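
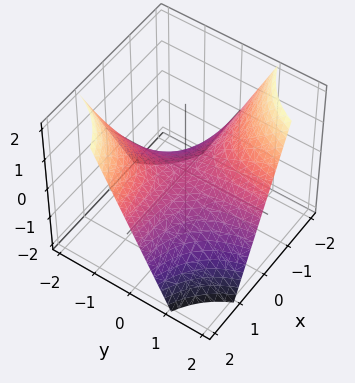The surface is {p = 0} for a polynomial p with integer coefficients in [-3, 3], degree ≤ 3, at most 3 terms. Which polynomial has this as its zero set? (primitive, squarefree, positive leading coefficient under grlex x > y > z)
deg p = 2. A hyperbolic paraboloid; a quadric.
Reading off the gridlines: it crosses the z-axis at the gridline z = 0; the visible x-axis segment lies entirely on the surface; the visible y-axis segment lies entirely on the surface.
The integer polynomial consistent with all of this is the stated p.

x*y + z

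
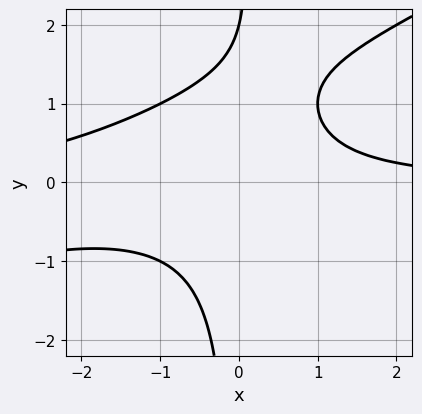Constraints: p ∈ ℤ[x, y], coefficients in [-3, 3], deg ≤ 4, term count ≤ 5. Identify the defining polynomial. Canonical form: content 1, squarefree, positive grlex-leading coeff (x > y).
x^2*y - 2*x*y^2 + 2*x*y + y - 2

First, degree: no degree-2 curve has this shape, so deg p = 3.
Then, against the integer gridlines: it crosses the y-axis at the gridline y = 2; no x-intercept at any integer in the box.
Finally, matching integer coefficients to the picture gives p.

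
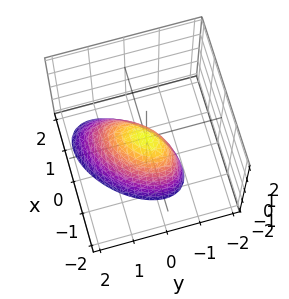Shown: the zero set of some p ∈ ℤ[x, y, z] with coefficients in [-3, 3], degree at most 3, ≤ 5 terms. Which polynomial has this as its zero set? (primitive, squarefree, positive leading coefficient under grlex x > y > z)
3*x^2 - 3*x*y + 3*y^2 + y*z + 2*z

(a) deg p = 2. A generic line meets the surface in up to 2 points.
(b) Checking where it meets the axes: it crosses the y-axis at the gridline y = 0; one z-axis crossing is at z = 0; one x-axis crossing is at x = 0.
(c) These observations pin down the coefficients.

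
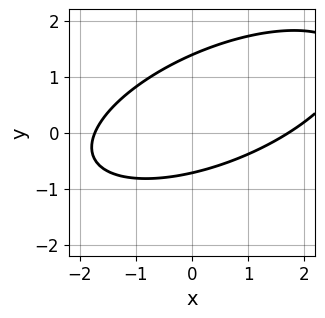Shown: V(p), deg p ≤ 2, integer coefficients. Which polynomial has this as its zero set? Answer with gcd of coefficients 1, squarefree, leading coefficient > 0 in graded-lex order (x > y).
x^2 - 2*x*y + 3*y^2 - 2*y - 3

The degree is 2 — a generic line meets the curve in up to 2 points.
The integer polynomial consistent with all of this is the stated p.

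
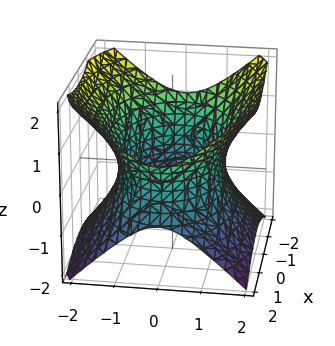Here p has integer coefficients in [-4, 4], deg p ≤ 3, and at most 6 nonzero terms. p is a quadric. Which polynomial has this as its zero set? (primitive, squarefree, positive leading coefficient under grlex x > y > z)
x^2 + 2*y^2 - 2*z^2 - 3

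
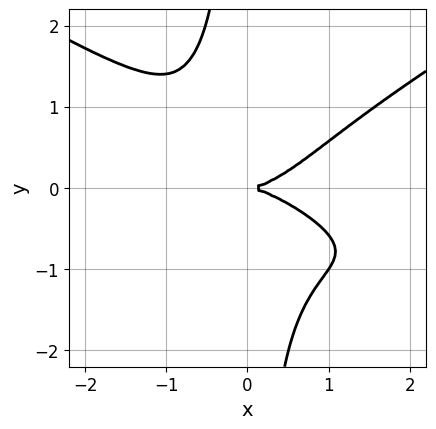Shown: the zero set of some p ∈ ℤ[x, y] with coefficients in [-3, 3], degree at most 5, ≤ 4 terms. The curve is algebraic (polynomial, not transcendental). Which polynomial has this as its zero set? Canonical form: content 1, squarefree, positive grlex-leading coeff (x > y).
(a) deg p = 4. The shape is more complex than any degree-3 curve.
(b) Checking where it meets the axes: one x-axis crossing is at x = 0; it meets the y-axis at y = 0 (among the integer gridlines).
(c) These observations pin down the coefficients.

x^3*y - 3*x*y^3 + x^3 - 3*y^2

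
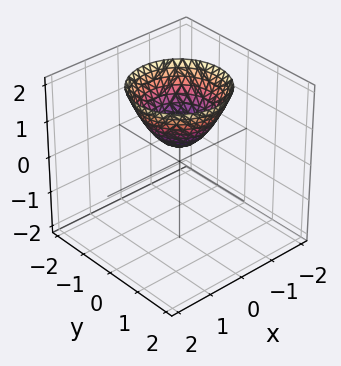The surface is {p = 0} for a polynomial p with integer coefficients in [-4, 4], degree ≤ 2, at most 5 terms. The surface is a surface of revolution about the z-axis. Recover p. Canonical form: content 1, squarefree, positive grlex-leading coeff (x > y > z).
First, degree: no degree-1 surface has this shape, so deg p = 2.
Then, by symmetry, the surface is invariant under rotation about z: p = q(x² + y², z).
Next, against the integer gridlines: a circular section at z = 1 has radius between 0 and 1; it misses every integer gridline on the x-axis.
Finally, solving for integer coefficients yields p as stated.

2*x^2 + 2*y^2 - 2*z + 1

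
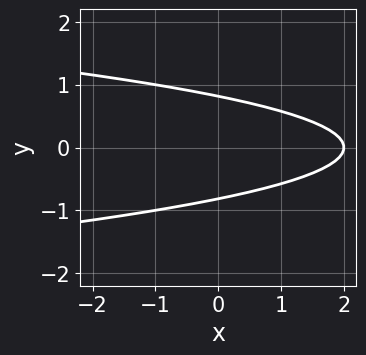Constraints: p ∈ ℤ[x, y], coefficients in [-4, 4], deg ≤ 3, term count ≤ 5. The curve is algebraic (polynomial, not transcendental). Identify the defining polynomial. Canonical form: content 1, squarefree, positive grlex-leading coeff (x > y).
3*y^2 + x - 2

First, deg p = 2. The shape is more complex than any degree-1 curve.
Next, symmetries: it's symmetric under y → −y, forcing even powers of y.
Then, against the integer gridlines: one x-axis crossing is at x = 2.
Finally, putting this together gives p.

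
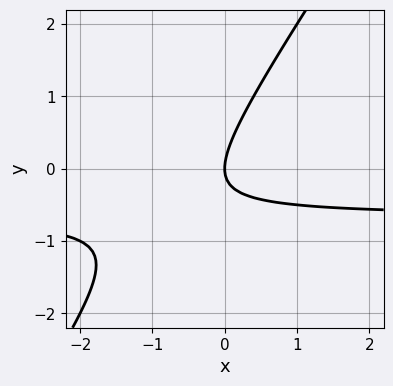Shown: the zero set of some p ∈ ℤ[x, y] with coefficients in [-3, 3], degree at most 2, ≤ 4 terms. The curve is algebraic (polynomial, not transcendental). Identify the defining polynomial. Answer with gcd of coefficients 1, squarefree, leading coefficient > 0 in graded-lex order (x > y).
3*x*y - 2*y^2 + 2*x

First, degree: the shape is more complex than any degree-1 curve, so deg p = 2.
Then, reading off the gridlines: it meets the y-axis at y = 0 (among the integer gridlines); one x-axis crossing is at x = 0.
Finally, together with the visible shape, these determine p as stated.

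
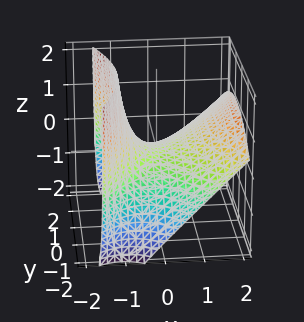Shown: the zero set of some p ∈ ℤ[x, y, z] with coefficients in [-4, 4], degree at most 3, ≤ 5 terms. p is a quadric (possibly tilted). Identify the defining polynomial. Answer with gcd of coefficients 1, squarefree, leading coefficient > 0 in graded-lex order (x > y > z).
2*x^2 - 2*x*z - y^2 - 3*z

Degree: a generic line meets the surface in up to 2 points, so deg p = 2.
Against the integer gridlines: it crosses the z-axis at the gridline z = 0; one x-axis crossing is at x = 0.
Solving for integer coefficients yields p as stated.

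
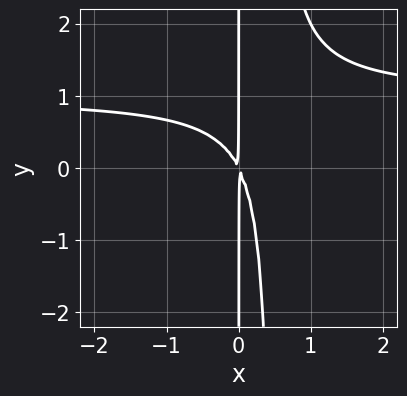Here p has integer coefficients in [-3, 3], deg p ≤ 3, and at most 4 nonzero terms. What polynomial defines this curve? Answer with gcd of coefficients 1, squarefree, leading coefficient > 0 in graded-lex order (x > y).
1. Degree: no degree-2 curve has this shape, so deg p = 3.
2. Checking where it meets the axes: every point of the y-axis in the box is on the curve.
3. Together with the visible shape, these determine p as stated.

2*x^2*y - 2*x^2 - x*y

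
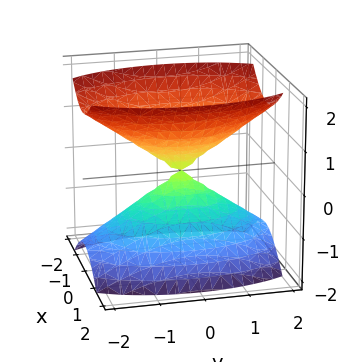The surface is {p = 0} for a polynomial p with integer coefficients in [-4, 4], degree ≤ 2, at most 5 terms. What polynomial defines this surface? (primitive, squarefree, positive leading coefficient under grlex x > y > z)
3*x^2 + y^2 - 2*z^2

(a) The picture has 2 separate pieces. Treating them together as one polynomial.
(b) deg p = 2. Two nappes meeting at a single point; a quadric.
(c) Symmetries: it's symmetric under x → −x, forcing even powers of x; it's symmetric under y → −y, forcing even powers of y; mirror symmetry z ↦ −z ⇒ only even powers of z.
(d) From the visible intercepts: it crosses the x-axis at the gridline x = 0; it crosses the y-axis at the gridline y = 0; it crosses the z-axis at the gridline z = 0.
(e) Solving for integer coefficients yields p as stated.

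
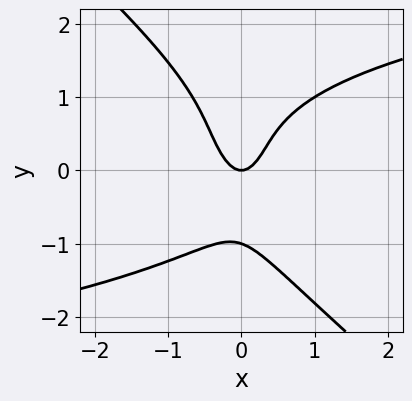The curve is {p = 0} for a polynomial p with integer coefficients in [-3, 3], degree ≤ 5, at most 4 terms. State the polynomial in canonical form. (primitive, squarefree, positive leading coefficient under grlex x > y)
First, deg p = 4.
Next, reading off the gridlines: among the integer gridlines, it crosses the y-axis at y ∈ {-1, 0}; it meets the x-axis at x = 0 (among the integer gridlines).
Finally, fitting integer coefficients to these (and the overall shape) gives p.

x*y^3 + y^4 - 3*x^2 + y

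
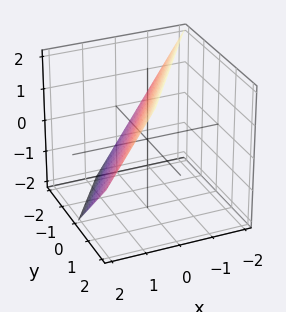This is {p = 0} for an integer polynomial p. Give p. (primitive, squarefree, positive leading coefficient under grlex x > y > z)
3*x - 2*y + 2*z - 2

(a) The degree is 1 — every cross-section is a straight line — this is a plane.
(b) Checking where it meets the axes: one y-axis crossing is at y = -1; one z-axis crossing is at z = 1.
(c) Putting this together gives p.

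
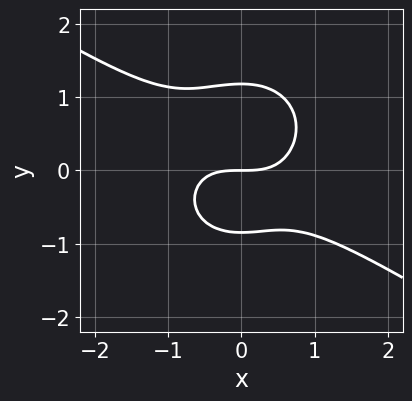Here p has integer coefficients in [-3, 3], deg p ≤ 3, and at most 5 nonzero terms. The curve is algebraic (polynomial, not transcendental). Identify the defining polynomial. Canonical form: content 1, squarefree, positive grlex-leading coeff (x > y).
2*x^3 + 2*x^2*y + 3*y^3 - y^2 - 3*y

Degree: a generic line meets the curve in up to 3 points, so deg p = 3.
Checking where it meets the axes: one y-axis crossing is at y = 0; one x-axis crossing is at x = 0.
These observations pin down the coefficients.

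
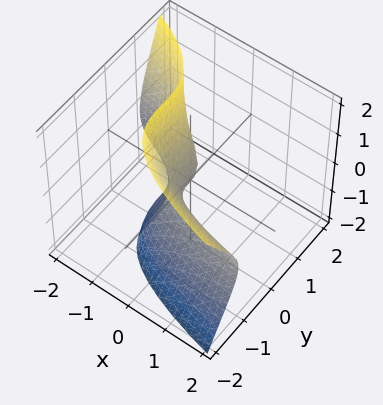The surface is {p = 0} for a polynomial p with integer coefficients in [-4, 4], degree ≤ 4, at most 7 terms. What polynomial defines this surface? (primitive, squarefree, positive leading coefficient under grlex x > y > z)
2*x*z^2 + 3*y^3 + x*z + 2*z^2 + 2*x

1. Degree: no degree-2 surface has this shape, so deg p = 3.
2. Against the integer gridlines: one z-axis crossing is at z = 0; it crosses the y-axis at the gridline y = 0; one x-axis crossing is at x = 0.
3. The integer polynomial consistent with all of this is the stated p.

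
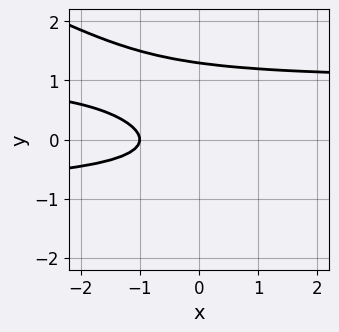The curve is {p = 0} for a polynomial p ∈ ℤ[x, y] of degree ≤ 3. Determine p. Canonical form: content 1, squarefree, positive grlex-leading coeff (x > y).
x*y^2 + 2*y^3 - 2*y^2 - x - 1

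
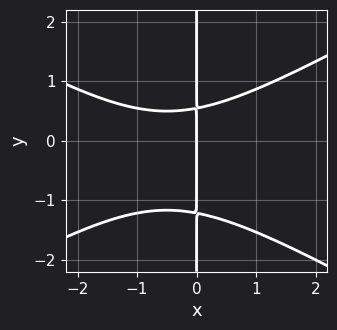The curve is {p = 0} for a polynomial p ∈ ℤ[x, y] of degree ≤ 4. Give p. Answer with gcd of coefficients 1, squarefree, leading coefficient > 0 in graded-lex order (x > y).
x^3 - 3*x*y^2 + x^2 - 2*x*y + 2*x

Degree: a generic line meets the curve in up to 3 points, so deg p = 3.
From the axis intercepts and sections: it meets the x-axis at x = 0 (among the integer gridlines); every point of the y-axis in the box is on the curve.
The integer polynomial consistent with all of this is the stated p.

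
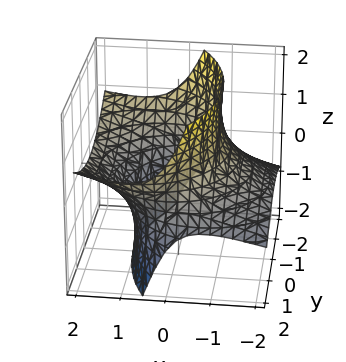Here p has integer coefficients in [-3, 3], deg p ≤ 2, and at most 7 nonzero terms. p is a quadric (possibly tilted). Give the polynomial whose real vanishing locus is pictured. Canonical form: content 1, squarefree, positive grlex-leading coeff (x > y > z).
Degree: no degree-1 surface has this shape, so deg p = 2.
Against the integer gridlines: the surface avoids every integer z-axis point in the box.
These observations pin down the coefficients.

x^2 - 3*x*z + y^2 - z^2 - 3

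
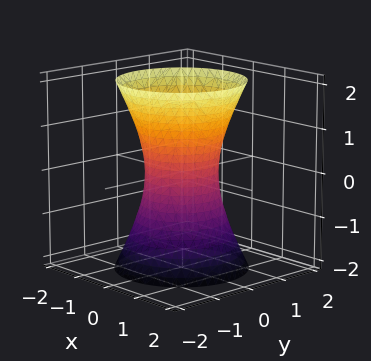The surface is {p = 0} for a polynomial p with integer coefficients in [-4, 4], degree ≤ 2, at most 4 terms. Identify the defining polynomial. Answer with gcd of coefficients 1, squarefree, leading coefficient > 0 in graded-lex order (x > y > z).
3*x^2 + 3*y^2 - z^2 - 2

1. The degree is 2 — one connected sheet with a waist; a quadric.
2. Symmetries: mirror symmetry z ↦ −z ⇒ only even powers of z; every cross-section ⟂ z is a circle, so x, y appear only via x² + y².
3. Against the integer gridlines: a circular section at z = 0 has radius between 0 and 1; the surface avoids every integer z-axis point in the box.
4. Fitting integer coefficients to these (and the overall shape) gives p.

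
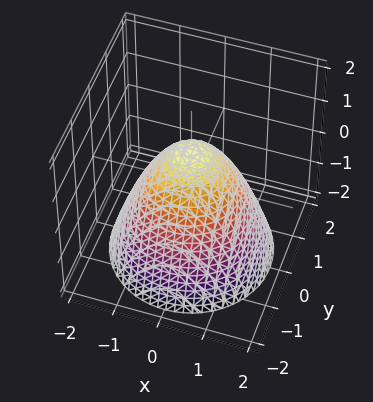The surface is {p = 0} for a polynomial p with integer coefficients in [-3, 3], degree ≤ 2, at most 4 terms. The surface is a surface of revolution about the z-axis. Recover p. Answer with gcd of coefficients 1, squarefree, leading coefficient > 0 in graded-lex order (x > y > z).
x^2 + y^2 + z - 1

(a) deg p = 2. A generic line meets the surface in up to 2 points.
(b) Symmetry: the surface is invariant under rotation about z: p = q(x² + y², z).
(c) Checking where it meets the axes: a circular section at z = -2 has radius between 1 and 2; among the integer gridlines, it crosses the y-axis at y ∈ {-1, 1}; it meets the z-axis at z = 1 (among the integer gridlines).
(d) Matching integer coefficients to the picture gives p. Check: (1, 0, 0) on the x-axis lies on the surface, and p(1, 0, 0) = 0. ✓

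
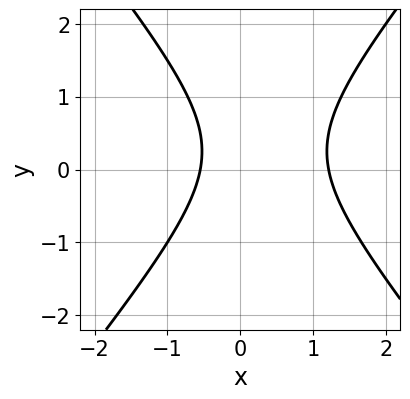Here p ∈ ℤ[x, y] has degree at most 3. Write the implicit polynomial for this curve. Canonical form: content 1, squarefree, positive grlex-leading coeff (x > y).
(a) Degree: no degree-1 curve has this shape, so deg p = 2.
(b) From the axis intercepts and sections: it misses every integer gridline on the y-axis.
(c) Matching integer coefficients to the picture gives p.

3*x^2 - 2*y^2 - 2*x + y - 2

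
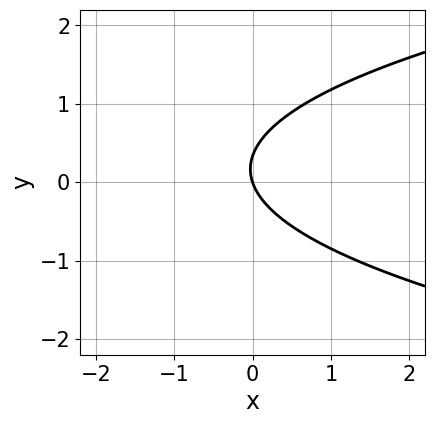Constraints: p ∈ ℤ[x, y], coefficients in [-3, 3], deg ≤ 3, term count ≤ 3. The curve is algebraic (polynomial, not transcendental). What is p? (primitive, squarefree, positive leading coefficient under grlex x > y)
(a) The degree is 2 — no degree-1 curve has this shape.
(b) From the visible intercepts: one x-axis crossing is at x = 0; it meets the y-axis at y = 0 (among the integer gridlines).
(c) Assembling these constraints gives the stated polynomial.

3*y^2 - 3*x - y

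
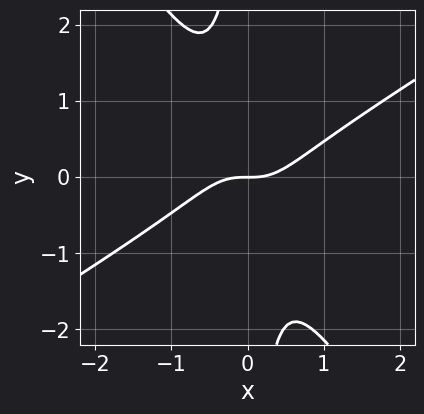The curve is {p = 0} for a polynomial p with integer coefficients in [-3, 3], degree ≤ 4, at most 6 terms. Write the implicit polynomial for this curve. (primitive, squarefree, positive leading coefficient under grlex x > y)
3*x^3 - 3*x^2*y - 3*x*y^2 - 2*y

(a) deg p = 3.
(b) From the axis intercepts and sections: one y-axis crossing is at y = 0; it crosses the x-axis at the gridline x = 0.
(c) Together with the visible shape, these determine p as stated.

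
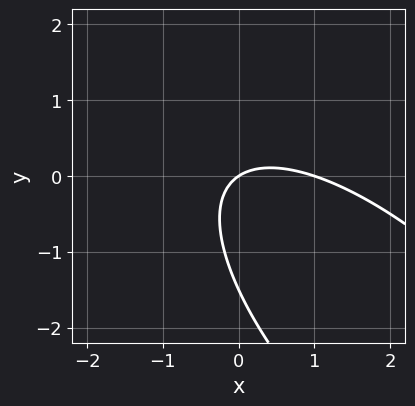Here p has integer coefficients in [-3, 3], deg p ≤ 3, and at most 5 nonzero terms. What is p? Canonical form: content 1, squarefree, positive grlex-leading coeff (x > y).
deg p = 2.
Checking where it meets the axes: among the integer gridlines, it crosses the x-axis at x ∈ {0, 1}; it meets the y-axis at y = 0 (among the integer gridlines).
Assembling these constraints gives the stated polynomial.

2*x^2 + 3*x*y + 2*y^2 - 2*x + 3*y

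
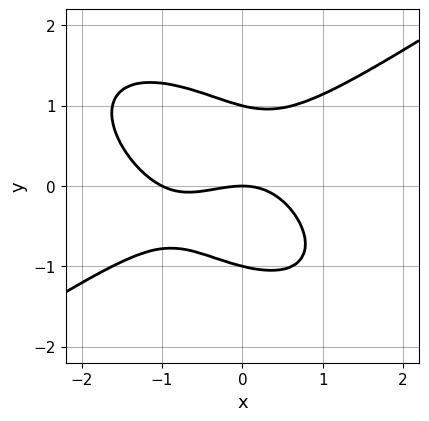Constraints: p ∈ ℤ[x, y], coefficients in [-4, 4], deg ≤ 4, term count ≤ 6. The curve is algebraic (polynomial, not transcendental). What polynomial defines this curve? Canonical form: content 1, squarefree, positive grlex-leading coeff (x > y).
(a) deg p = 3. No degree-2 curve has this shape.
(b) Against the integer gridlines: the x-axis gridline crossings are at x ∈ {-1, 0}; the y-axis gridline crossings are at y ∈ {-1, 0, 1}.
(c) Assembling these constraints gives the stated polynomial.

x^3 - x*y^2 - 2*y^3 + x^2 + 2*y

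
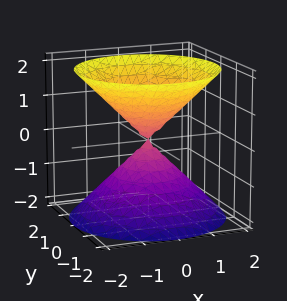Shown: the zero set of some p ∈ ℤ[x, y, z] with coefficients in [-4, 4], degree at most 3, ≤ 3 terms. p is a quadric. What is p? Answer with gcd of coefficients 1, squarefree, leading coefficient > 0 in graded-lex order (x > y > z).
(a) I count 2 distinct pieces. Treating them together as one polynomial.
(b) Degree: two nappes meeting at a single point; a quadric, so deg p = 2.
(c) Symmetries: the surface is invariant under rotation about z: p = q(x² + y², z); the z ↦ −z reflection is a symmetry, so z appears only in even powers.
(d) From the visible intercepts: it crosses the y-axis at the gridline y = 0; it meets the z-axis at z = 0 (among the integer gridlines); a circular section at z = -1 has radius exactly 1; it meets the x-axis at x = 0 (among the integer gridlines).
(e) Fitting integer coefficients to these (and the overall shape) gives p.

x^2 + y^2 - z^2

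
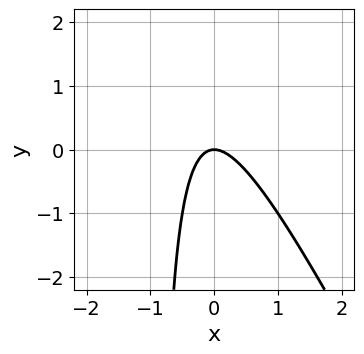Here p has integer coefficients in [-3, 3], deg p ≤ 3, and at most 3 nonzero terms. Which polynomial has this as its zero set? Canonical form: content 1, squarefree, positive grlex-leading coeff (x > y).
2*x^2 + x*y + y

First, the degree is 2 — the shape is more complex than any degree-1 curve.
Next, reading off the gridlines: one x-axis crossing is at x = 0; one y-axis crossing is at y = 0.
Finally, the integer polynomial consistent with all of this is the stated p.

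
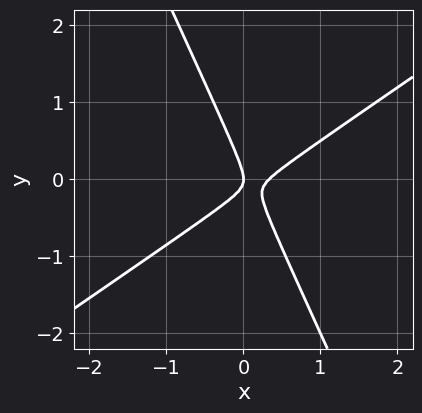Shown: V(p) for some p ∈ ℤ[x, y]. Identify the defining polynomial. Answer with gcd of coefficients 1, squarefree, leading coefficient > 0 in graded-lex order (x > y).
3*x^2 - 3*x*y - 2*y^2 - x

deg p = 2. The shape is more complex than any degree-1 curve.
Reading off the gridlines: one y-axis crossing is at y = 0; it crosses the x-axis at the gridline x = 0.
The integer polynomial consistent with all of this is the stated p.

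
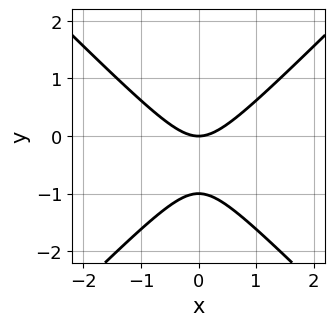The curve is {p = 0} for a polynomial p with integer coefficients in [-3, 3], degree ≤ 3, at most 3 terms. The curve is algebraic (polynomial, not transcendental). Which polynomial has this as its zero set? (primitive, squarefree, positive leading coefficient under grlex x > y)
x^2 - y^2 - y

1. The degree is 2 — no degree-1 curve has this shape.
2. Symmetries: it's symmetric under x → −x, forcing even powers of x.
3. From the visible intercepts: the y-axis gridline crossings are at y ∈ {-1, 0}; it meets the x-axis at x = 0 (among the integer gridlines).
4. Putting this together gives p.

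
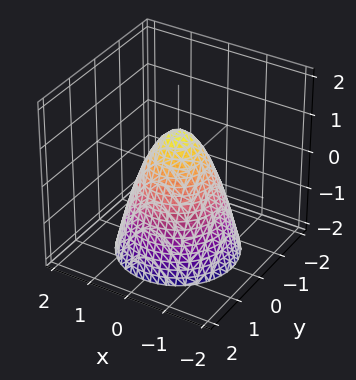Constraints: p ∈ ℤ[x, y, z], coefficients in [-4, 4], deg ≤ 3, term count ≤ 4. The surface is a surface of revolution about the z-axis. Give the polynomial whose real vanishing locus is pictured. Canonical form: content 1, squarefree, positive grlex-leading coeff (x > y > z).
(a) deg p = 2. The shape is more complex than any degree-1 surface.
(b) Symmetries: every cross-section ⟂ z is a circle, so x, y appear only via x² + y².
(c) Checking where it meets the axes: a circular section at z = 0 has radius between 0 and 1; it meets the z-axis at z = 1 (among the integer gridlines).
(d) Matching integer coefficients to the picture gives p.

3*x^2 + 3*y^2 + 2*z - 2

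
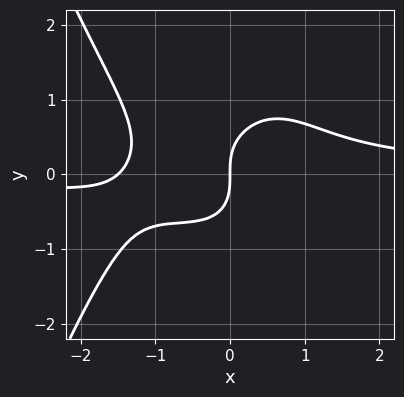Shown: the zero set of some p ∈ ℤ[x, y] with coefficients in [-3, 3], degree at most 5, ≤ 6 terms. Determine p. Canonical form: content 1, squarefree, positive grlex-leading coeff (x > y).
3*x^3*y + 3*x^2*y + 3*y^3 - 2*x^2 - 3*x

First, degree: a generic line meets the curve in up to 4 points, so deg p = 4.
Next, from the visible intercepts: one y-axis crossing is at y = 0; it crosses the x-axis at the gridline x = 0.
Finally, the integer polynomial consistent with all of this is the stated p.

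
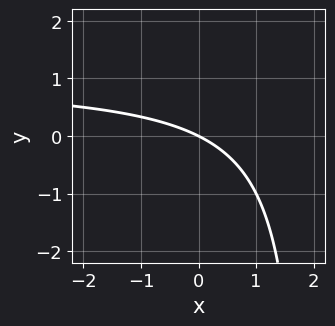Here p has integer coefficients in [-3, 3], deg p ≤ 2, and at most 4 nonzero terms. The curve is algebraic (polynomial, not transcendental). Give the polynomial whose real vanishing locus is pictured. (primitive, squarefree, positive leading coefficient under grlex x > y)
First, degree: the shape is more complex than any degree-1 curve, so deg p = 2.
Next, from the axis intercepts and sections: it crosses the y-axis at the gridline y = 0; it meets the x-axis at x = 0 (among the integer gridlines).
Finally, these observations pin down the coefficients.

x*y - x - 2*y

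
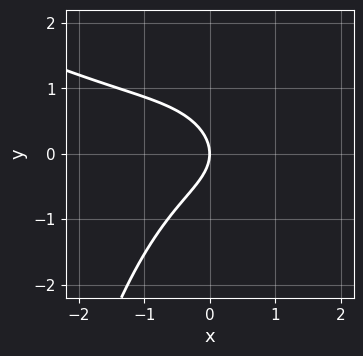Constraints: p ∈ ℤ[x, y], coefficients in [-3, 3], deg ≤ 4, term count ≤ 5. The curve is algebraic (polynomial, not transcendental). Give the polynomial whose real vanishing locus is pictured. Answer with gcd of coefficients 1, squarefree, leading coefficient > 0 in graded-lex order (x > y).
(a) deg p = 3. The shape is more complex than any degree-2 curve.
(b) Checking where it meets the axes: one y-axis crossing is at y = 0; it meets the x-axis at x = 0 (among the integer gridlines).
(c) Assembling these constraints gives the stated polynomial.

x^3 + 2*x^2*y + 3*y^2 + 3*x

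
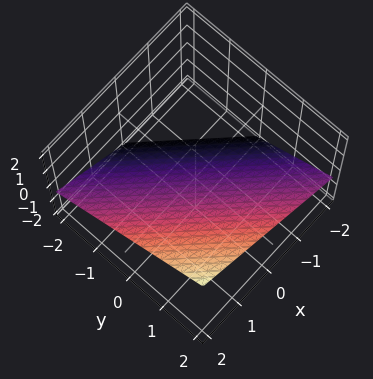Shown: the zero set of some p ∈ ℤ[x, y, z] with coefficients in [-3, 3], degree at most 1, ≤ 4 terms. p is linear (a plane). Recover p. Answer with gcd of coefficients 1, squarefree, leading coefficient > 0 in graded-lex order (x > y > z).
The degree is 1 — the surface is flat (a plane).
From the axis intercepts and sections: it crosses the y-axis at the gridline y = 1; it meets the x-axis at x = 1 (among the integer gridlines).
These observations pin down the coefficients.

2*x + 2*y - 3*z - 2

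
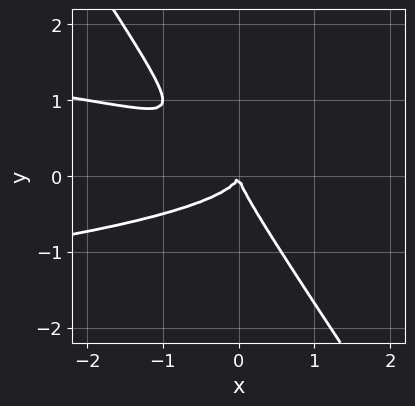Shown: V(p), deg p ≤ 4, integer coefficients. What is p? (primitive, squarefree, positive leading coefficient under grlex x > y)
1. deg p = 3. A generic line meets the curve in up to 3 points.
2. From the axis intercepts and sections: it crosses the x-axis at the gridline x = 0; it meets the y-axis at y = 0 (among the integer gridlines).
3. The integer polynomial consistent with all of this is the stated p.

3*x*y^2 + 2*y^3 + x^2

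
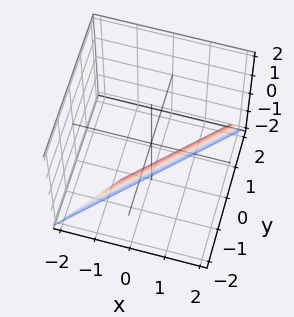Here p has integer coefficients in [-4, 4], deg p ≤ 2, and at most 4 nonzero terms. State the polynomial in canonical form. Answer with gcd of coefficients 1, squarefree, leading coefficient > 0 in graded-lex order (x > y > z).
2*x - 2*y - z - 2

deg p = 1.
Reading off the gridlines: it crosses the z-axis at the gridline z = -2; it meets the x-axis at x = 1 (among the integer gridlines); it meets the y-axis at y = -1 (among the integer gridlines).
Matching integer coefficients to the picture gives p.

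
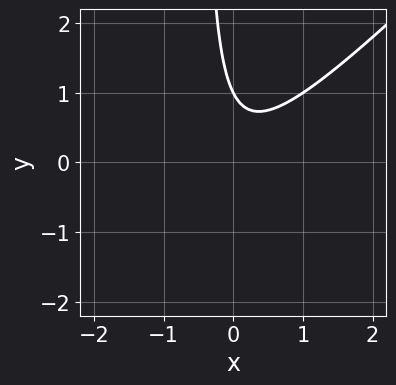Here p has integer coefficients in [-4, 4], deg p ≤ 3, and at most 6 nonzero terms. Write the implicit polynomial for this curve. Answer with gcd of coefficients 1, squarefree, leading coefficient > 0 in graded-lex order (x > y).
2*x^2 - 2*x*y - y + 1

First, degree: the shape is more complex than any degree-1 curve, so deg p = 2.
Next, checking where it meets the axes: it crosses the y-axis at the gridline y = 1; it misses every integer gridline on the x-axis.
Finally, solving for integer coefficients yields p as stated.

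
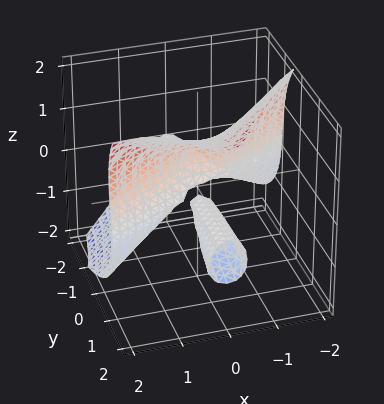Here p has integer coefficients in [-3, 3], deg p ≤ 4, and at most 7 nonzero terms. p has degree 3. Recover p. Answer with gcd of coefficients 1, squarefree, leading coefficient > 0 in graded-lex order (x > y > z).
(a) The picture has 2 separate pieces.
(b) deg p = 3.
(c) Checking where it meets the axes: one x-axis crossing is at x = 0; the z-axis gridline crossings are at z ∈ {0, 1}.
(d) Solving for integer coefficients yields p as stated.

x^3 - 2*x^2*y + z^3 - y*z - z^2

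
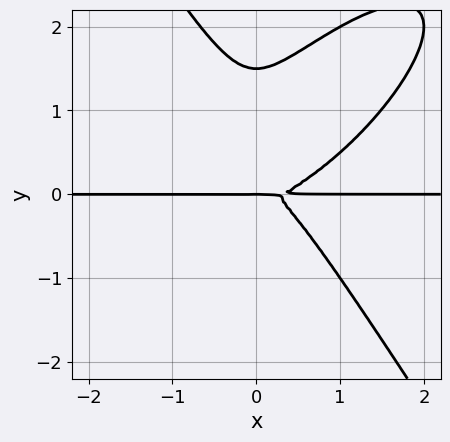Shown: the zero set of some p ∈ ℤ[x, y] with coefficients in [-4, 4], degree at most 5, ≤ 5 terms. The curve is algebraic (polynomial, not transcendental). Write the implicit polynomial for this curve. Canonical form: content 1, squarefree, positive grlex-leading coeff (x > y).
3*x^3*y - 3*x^2*y^2 + 2*y^4 - x^2*y - 3*y^3

The degree is 4 — no degree-3 curve has this shape.
Checking where it meets the axes: one y-axis crossing is at y = 0; the visible x-axis segment lies entirely on the curve.
Matching integer coefficients to the picture gives p.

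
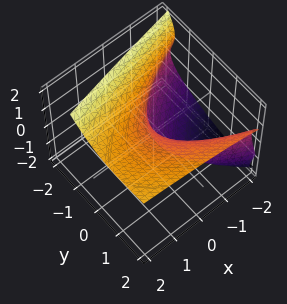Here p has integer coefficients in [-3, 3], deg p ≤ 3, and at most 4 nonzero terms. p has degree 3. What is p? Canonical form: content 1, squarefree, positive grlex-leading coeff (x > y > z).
2*y*z^2 + 2*z^3 - 2*y^2 - 3*x

(a) Degree: the shape is more complex than any degree-2 surface, so deg p = 3.
(b) Against the integer gridlines: it crosses the z-axis at the gridline z = 0; it meets the y-axis at y = 0 (among the integer gridlines).
(c) Assembling these constraints gives the stated polynomial.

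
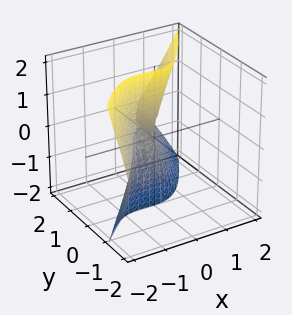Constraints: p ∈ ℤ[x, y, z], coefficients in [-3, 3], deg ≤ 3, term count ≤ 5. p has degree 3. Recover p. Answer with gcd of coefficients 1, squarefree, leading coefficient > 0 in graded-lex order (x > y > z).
3*x^3 - 2*x^2*y - 2*y*z^2 + 2*x^2

deg p = 3.
From the visible intercepts: every point of the y-axis in the box is on the surface; every point of the z-axis in the box is on the surface.
Assembling these constraints gives the stated polynomial.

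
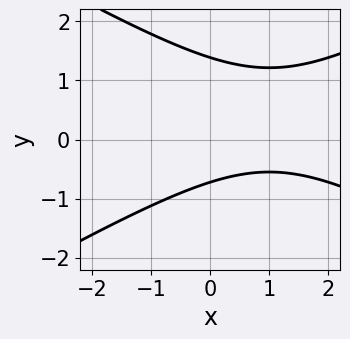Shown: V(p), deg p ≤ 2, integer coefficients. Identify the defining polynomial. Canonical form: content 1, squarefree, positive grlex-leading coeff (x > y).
x^2 - 3*y^2 - 2*x + 2*y + 3

(a) The degree is 2 — the shape is more complex than any degree-1 curve.
(b) Against the integer gridlines: the curve avoids every integer x-axis point in the box.
(c) The integer polynomial consistent with all of this is the stated p.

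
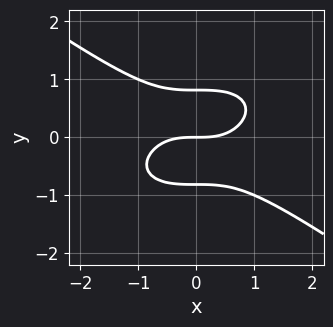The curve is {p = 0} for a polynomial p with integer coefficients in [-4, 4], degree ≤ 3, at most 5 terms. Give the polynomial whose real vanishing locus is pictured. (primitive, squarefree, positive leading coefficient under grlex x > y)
x^3 + 3*y^3 - 2*y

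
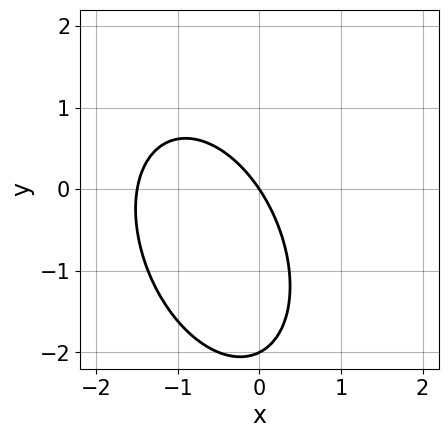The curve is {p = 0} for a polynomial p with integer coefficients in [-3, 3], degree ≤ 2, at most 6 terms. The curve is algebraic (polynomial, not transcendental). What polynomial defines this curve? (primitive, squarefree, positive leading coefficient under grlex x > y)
(a) Degree: a generic line meets the curve in up to 2 points, so deg p = 2.
(b) From the visible intercepts: among the integer gridlines, it crosses the y-axis at y ∈ {-2, 0}; one x-axis crossing is at x = 0.
(c) Together with the visible shape, these determine p as stated.

2*x^2 + x*y + y^2 + 3*x + 2*y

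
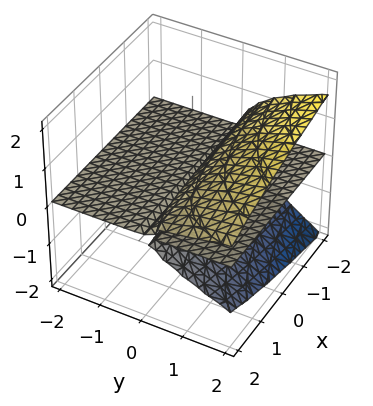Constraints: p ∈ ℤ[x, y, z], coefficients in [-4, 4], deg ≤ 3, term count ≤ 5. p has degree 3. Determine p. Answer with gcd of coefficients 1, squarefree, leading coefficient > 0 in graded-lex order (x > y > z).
x*y*z + y*z^2 + 3*z^3 - 3*y*z

First, there are 2 components. Treating them together as one polynomial.
Then, degree: the shape is more complex than any degree-2 surface, so deg p = 3.
Then, reading off the gridlines: the visible x-axis segment lies entirely on the surface; the visible y-axis segment lies entirely on the surface; it crosses the z-axis at the gridline z = 0.
Finally, the integer polynomial consistent with all of this is the stated p.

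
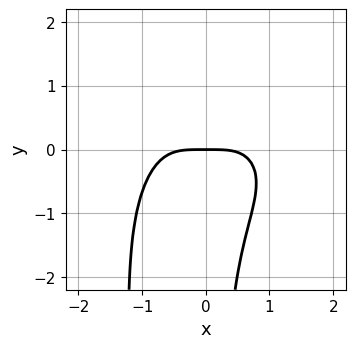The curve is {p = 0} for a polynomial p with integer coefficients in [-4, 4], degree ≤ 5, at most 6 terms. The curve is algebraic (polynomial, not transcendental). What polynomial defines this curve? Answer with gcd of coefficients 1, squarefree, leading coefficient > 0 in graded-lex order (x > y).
(a) The degree is 4 — a generic line meets the curve in up to 4 points.
(b) From the visible intercepts: one y-axis crossing is at y = 0; one x-axis crossing is at x = 0.
(c) Fitting integer coefficients to these (and the overall shape) gives p.

2*x^4 + 2*x^2*y^2 + 2*x*y^2 + 3*y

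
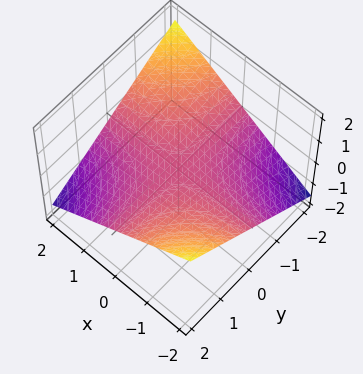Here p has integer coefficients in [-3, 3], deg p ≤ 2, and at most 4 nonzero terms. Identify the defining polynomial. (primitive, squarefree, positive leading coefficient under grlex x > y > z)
(a) The degree is 2 — a hyperbolic paraboloid; a quadric.
(b) From the visible intercepts: it meets the z-axis at z = 0 (among the integer gridlines); every point of the x-axis in the box is on the surface; every point of the y-axis in the box is on the surface.
(c) Assembling these constraints gives the stated polynomial.

x*y + 3*z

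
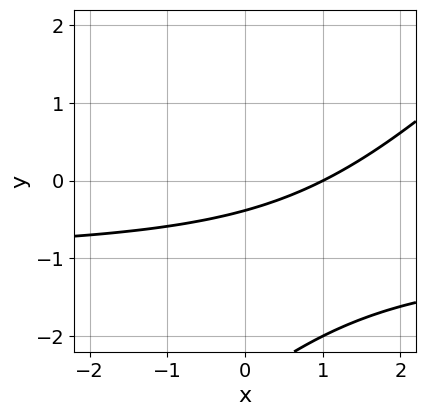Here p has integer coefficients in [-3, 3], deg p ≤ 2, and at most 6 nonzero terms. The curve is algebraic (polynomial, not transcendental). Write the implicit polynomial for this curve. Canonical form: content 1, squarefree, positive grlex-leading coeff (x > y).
x*y - y^2 + x - 3*y - 1

1. Degree: the shape is more complex than any degree-1 curve, so deg p = 2.
2. From the axis intercepts and sections: it meets the x-axis at x = 1 (among the integer gridlines).
3. Together with the visible shape, these determine p as stated.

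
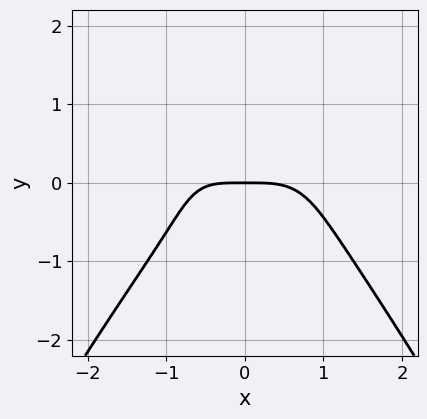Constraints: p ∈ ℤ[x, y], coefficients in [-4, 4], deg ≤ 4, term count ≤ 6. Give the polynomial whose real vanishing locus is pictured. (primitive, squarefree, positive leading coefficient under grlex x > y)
2*x^4 + 3*y^3 + x*y + 3*y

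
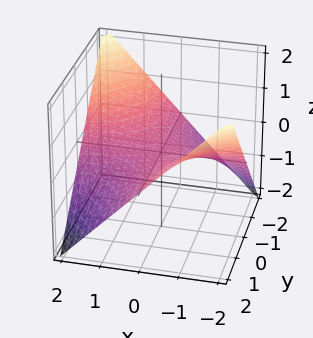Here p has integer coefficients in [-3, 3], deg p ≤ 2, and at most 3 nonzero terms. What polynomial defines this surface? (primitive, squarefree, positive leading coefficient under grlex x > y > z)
(a) deg p = 2. A hyperbolic paraboloid; a quadric.
(b) Observable constraints: every point of the y-axis in the box is on the surface; every point of the x-axis in the box is on the surface; it meets the z-axis at z = 0 (among the integer gridlines).
(c) Together with the visible shape, these determine p as stated.

x*y + 2*z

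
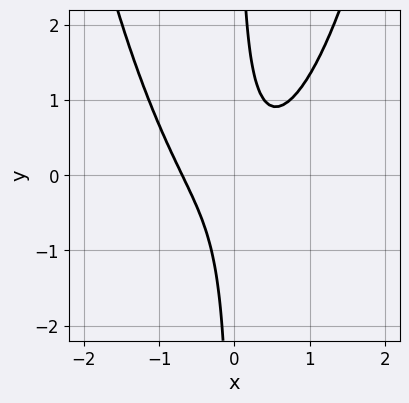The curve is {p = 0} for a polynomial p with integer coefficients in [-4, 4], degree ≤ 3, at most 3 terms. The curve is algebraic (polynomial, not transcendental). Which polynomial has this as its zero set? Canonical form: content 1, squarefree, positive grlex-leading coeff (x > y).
1. deg p = 3. A generic line meets the curve in up to 3 points.
2. Observable constraints: the curve avoids every integer y-axis point in the box.
3. Solving for integer coefficients yields p as stated.

3*x^3 - 3*x*y + 1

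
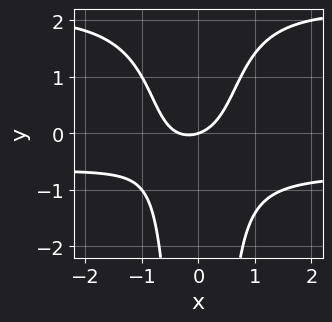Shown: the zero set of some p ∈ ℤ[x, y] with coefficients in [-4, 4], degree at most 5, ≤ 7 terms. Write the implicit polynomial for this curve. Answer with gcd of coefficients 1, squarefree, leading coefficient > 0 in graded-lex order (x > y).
(a) Degree: a generic line meets the curve in up to 4 points, so deg p = 4.
(b) Observable constraints: one y-axis crossing is at y = 0; it meets the x-axis at x = 0 (among the integer gridlines).
(c) The integer polynomial consistent with all of this is the stated p.

2*x^2*y^2 - 3*x^2*y - 3*x^2 - x + 3*y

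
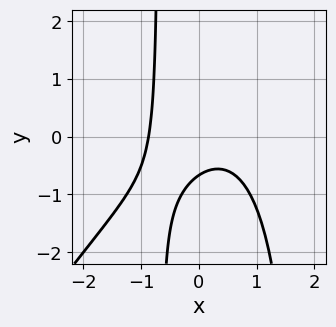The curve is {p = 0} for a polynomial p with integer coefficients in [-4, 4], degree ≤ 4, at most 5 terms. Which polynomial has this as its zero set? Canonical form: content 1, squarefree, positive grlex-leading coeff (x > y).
3*x^3 - 2*x^2*y + 3*x*y + 3*y + 2

First, the degree is 3 — no degree-2 curve has this shape.
Finally, solving for integer coefficients yields p as stated.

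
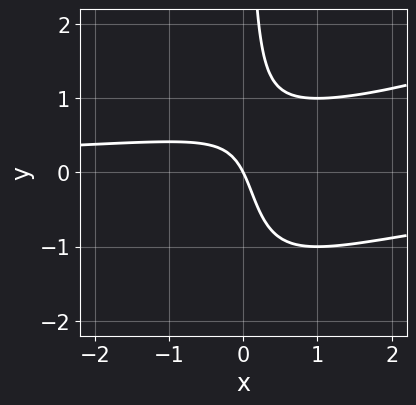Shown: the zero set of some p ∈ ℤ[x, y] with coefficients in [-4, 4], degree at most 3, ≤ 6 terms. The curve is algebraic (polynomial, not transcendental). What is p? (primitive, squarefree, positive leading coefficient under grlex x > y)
x^2*y - 2*x*y^2 - 2*x*y + 2*x + y

(a) The degree is 3 — a generic line meets the curve in up to 3 points.
(b) Observable constraints: it meets the y-axis at y = 0 (among the integer gridlines); one x-axis crossing is at x = 0.
(c) Assembling these constraints gives the stated polynomial.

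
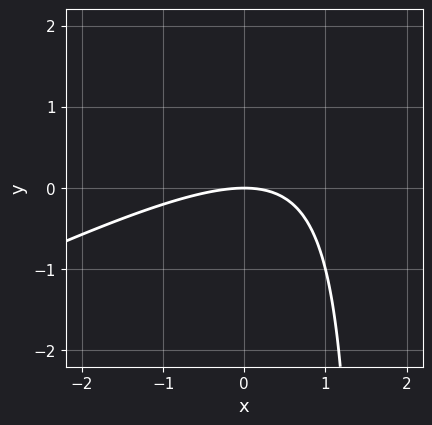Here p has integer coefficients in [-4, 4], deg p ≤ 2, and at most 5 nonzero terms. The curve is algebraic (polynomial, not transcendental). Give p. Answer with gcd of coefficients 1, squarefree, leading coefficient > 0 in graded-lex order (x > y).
x^2 - 2*x*y + 3*y

Degree: no degree-1 curve has this shape, so deg p = 2.
Observable constraints: it meets the x-axis at x = 0 (among the integer gridlines); it meets the y-axis at y = 0 (among the integer gridlines).
Assembling these constraints gives the stated polynomial.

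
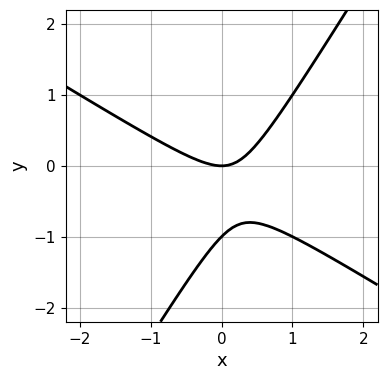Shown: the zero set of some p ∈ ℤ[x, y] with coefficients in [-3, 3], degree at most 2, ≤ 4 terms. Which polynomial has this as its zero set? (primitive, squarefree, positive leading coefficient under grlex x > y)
x^2 + x*y - y^2 - y

First, degree: a generic line meets the curve in up to 2 points, so deg p = 2.
Then, checking where it meets the axes: among the integer gridlines, it crosses the y-axis at y ∈ {-1, 0}; one x-axis crossing is at x = 0.
Finally, assembling these constraints gives the stated polynomial.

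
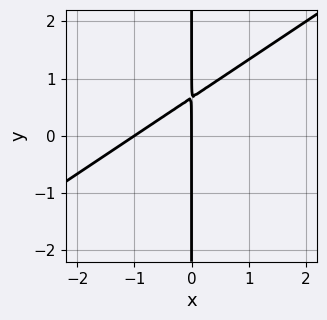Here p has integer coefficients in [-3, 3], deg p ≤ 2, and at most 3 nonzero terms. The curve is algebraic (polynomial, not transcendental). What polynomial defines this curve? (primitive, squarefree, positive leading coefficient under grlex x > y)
First, the degree is 2 — a generic line meets the curve in up to 2 points.
Next, reading off the gridlines: every point of the y-axis in the box is on the curve; the x-axis gridline crossings are at x ∈ {-1, 0}.
Finally, fitting integer coefficients to these (and the overall shape) gives p.

2*x^2 - 3*x*y + 2*x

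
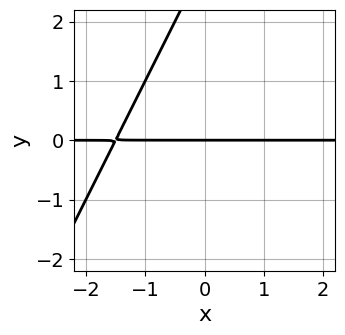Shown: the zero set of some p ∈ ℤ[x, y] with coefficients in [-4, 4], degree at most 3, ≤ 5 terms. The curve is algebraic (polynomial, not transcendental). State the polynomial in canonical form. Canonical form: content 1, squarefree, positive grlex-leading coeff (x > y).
deg p = 2. A generic line meets the curve in up to 2 points.
Reading off the gridlines: the visible x-axis segment lies entirely on the curve; it crosses the y-axis at the gridline y = 0.
Fitting integer coefficients to these (and the overall shape) gives p.

2*x*y - y^2 + 3*y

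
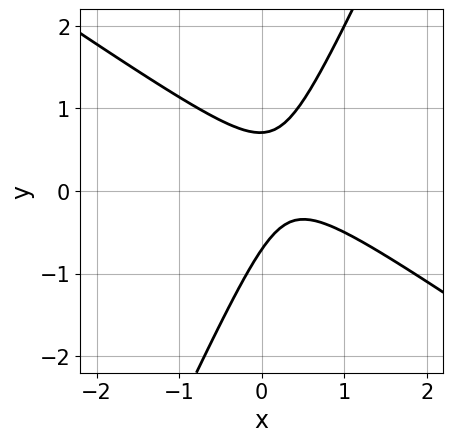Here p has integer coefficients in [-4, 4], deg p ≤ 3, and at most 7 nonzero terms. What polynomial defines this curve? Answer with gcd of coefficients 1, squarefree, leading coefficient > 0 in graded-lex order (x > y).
3*x^2 + 3*x*y - 2*y^2 - 2*x + 1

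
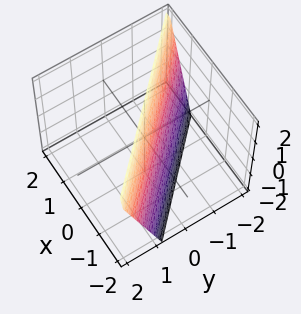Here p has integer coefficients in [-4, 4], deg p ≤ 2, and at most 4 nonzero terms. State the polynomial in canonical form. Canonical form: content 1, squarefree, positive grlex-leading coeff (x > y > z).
Degree: every cross-section is a straight line — this is a plane, so deg p = 1.
From the visible intercepts: it meets the z-axis at z = 2 (among the integer gridlines).
These observations pin down the coefficients.

3*x + 3*y - z + 2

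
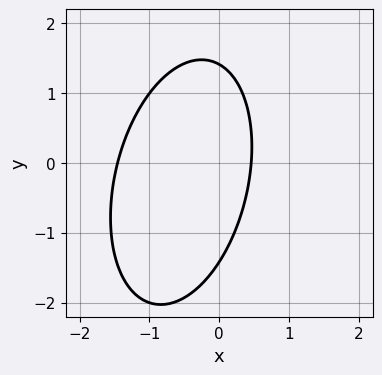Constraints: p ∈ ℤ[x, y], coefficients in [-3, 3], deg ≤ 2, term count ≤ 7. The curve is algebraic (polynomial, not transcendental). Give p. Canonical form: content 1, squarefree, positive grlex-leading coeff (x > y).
3*x^2 - x*y + y^2 + 3*x - 2

1. The degree is 2 — a generic line meets the curve in up to 2 points.
2. Matching integer coefficients to the picture gives p.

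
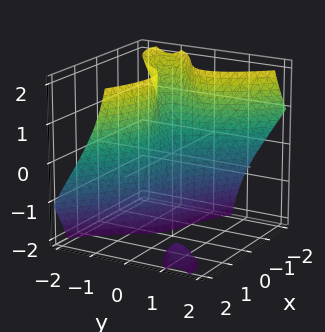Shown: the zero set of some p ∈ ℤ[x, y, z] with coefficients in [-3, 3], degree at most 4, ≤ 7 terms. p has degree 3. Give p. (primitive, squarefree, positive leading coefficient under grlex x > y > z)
1. I count 2 distinct pieces. They look like related sheets of one shape, so recover p as a whole.
2. The degree is 3 — a generic line meets the surface in up to 3 points.
3. From the visible intercepts: it misses every integer gridline on the z-axis; it meets the x-axis at x = -1 (among the integer gridlines).
4. Solving for integer coefficients yields p as stated.

x^3 + 3*x*y*z + 2*y^3 + 2*y + 1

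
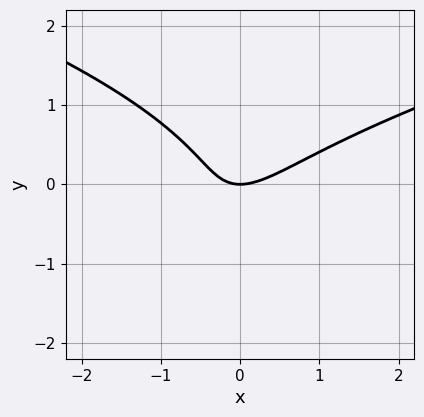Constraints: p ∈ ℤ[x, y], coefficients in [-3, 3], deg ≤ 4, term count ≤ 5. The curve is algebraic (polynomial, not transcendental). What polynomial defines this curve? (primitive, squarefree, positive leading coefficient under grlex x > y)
1. The degree is 3 — no degree-2 curve has this shape.
2. Against the integer gridlines: it crosses the x-axis at the gridline x = 0; it meets the y-axis at y = 0 (among the integer gridlines).
3. Together with the visible shape, these determine p as stated.

3*y^3 - 2*x^2 + 2*x*y + y^2 + 2*y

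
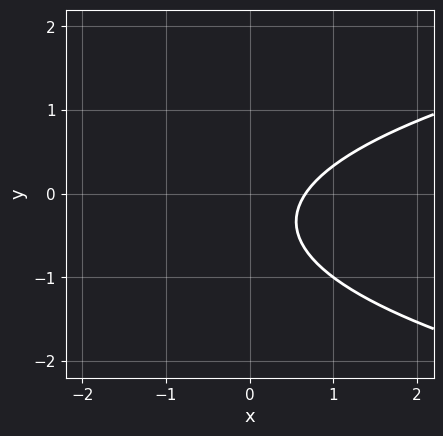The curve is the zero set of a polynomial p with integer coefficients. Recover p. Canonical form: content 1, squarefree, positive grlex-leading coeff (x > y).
3*y^2 - 3*x + 2*y + 2

Degree: the shape is more complex than any degree-1 curve, so deg p = 2.
Checking where it meets the axes: the curve avoids every integer y-axis point in the box.
Matching integer coefficients to the picture gives p.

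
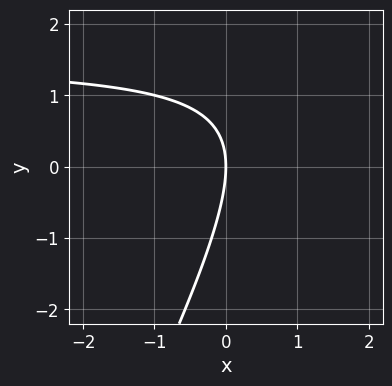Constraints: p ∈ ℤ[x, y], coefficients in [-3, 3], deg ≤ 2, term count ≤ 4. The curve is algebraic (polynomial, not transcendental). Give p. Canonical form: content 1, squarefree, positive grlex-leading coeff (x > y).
2*x*y - y^2 - 3*x

First, deg p = 2. The shape is more complex than any degree-1 curve.
Then, reading off the gridlines: it crosses the y-axis at the gridline y = 0; one x-axis crossing is at x = 0.
Finally, together with the visible shape, these determine p as stated.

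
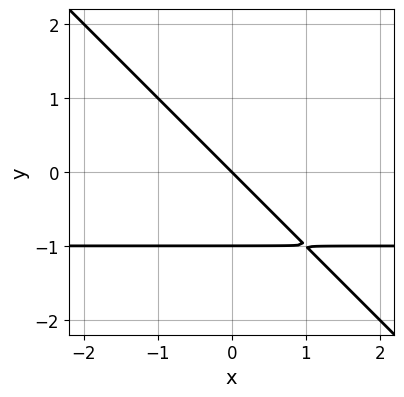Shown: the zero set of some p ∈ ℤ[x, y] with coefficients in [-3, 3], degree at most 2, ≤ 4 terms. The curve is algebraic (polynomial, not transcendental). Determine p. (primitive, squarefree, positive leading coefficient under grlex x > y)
x*y + y^2 + x + y

First, deg p = 2. A generic line meets the curve in up to 2 points.
Next, from the visible intercepts: it crosses the x-axis at the gridline x = 0; among the integer gridlines, it crosses the y-axis at y ∈ {-1, 0}.
Finally, together with the visible shape, these determine p as stated.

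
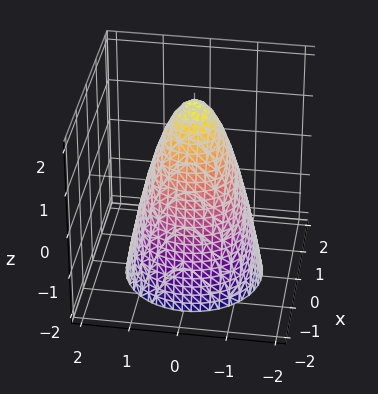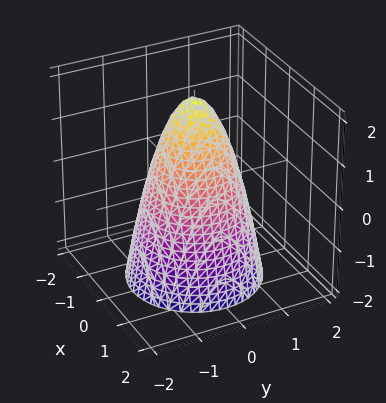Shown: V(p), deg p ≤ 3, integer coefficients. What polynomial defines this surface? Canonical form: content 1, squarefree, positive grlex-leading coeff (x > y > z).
2*x^2 + 2*y^2 + z - 2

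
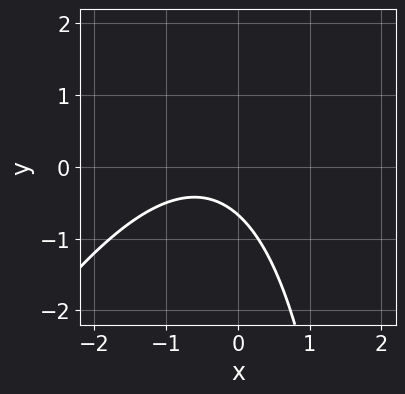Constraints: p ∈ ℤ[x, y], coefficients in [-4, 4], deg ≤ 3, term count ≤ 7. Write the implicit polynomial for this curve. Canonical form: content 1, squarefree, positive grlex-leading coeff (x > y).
deg p = 2. No degree-1 curve has this shape.
Reading off the gridlines: no x-intercept at any integer in the box.
Putting this together gives p.

2*x^2 - x*y + 2*x + 3*y + 2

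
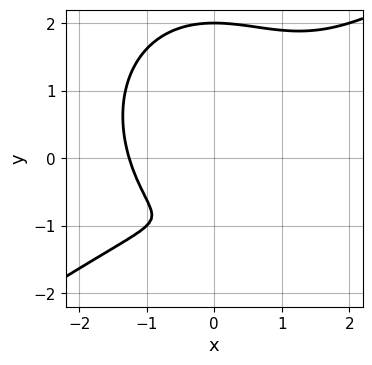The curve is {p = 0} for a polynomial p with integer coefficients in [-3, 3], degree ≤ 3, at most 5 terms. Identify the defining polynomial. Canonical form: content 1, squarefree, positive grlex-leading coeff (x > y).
x^3 - x^2*y - y^3 + 3*y + 2

First, deg p = 3. The shape is more complex than any degree-2 curve.
Next, from the axis intercepts and sections: it meets the y-axis at y = 2 (among the integer gridlines).
Finally, fitting integer coefficients to these (and the overall shape) gives p.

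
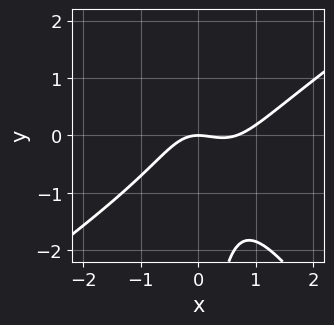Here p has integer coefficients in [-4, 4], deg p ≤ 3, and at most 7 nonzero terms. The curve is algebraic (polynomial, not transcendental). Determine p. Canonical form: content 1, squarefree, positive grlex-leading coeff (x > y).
The degree is 3 — no degree-2 curve has this shape.
Reading off the gridlines: one y-axis crossing is at y = 0; it crosses the x-axis at the gridline x = 0.
Solving for integer coefficients yields p as stated.

3*x^3 - 2*x^2*y - 3*x*y^2 - 2*x^2 - 3*y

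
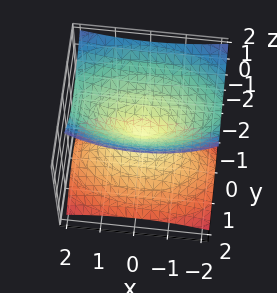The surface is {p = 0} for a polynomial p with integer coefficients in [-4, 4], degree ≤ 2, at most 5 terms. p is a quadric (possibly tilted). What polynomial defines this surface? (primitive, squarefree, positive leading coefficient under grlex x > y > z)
x^2 + 3*y^2 + 2*y*z - 3*z^2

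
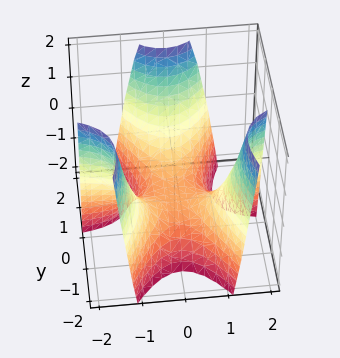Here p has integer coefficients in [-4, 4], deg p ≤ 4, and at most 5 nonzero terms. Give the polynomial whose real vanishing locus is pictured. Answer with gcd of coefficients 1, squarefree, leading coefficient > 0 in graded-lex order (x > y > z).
3*x^2*y - y^3 + 2*z + 2

First, deg p = 3. A generic line meets the surface in up to 3 points.
Then, from the axis intercepts and sections: it meets the z-axis at z = -1 (among the integer gridlines); no x-intercept at any integer in the box.
Finally, the integer polynomial consistent with all of this is the stated p.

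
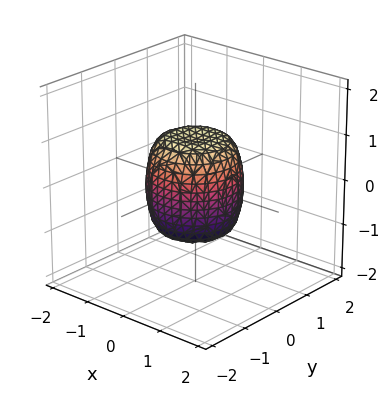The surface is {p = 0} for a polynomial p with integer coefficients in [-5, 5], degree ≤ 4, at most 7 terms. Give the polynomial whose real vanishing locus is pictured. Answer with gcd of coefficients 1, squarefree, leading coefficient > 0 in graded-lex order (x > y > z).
(a) The degree is 4 — no degree-3 surface has this shape.
(b) Symmetries: every cross-section ⟂ z is a circle, so x, y appear only via x² + y².
(c) Observable constraints: a circular section at z = 0 has radius exactly 1; among the integer gridlines, it crosses the z-axis at z ∈ {-1, 1}; the x-axis gridline crossings are at x ∈ {-1, 1}; the y-axis gridline crossings are at y ∈ {-1, 1}.
(d) Solving for integer coefficients yields p as stated.

2*x^4 + 4*x^2*y^2 + 2*y^4 - x^2 - y^2 + z^2 - 1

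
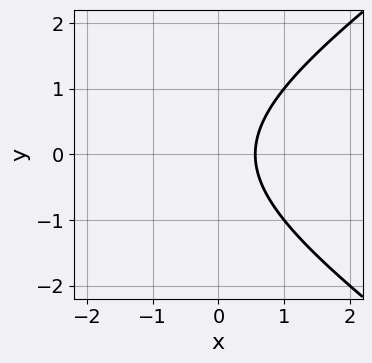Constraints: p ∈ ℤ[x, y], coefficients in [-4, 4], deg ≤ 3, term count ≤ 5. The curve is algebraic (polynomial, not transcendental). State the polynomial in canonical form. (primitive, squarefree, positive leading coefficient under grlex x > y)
x^2 - 2*y^2 + 3*x - 2

1. The degree is 2 — the shape is more complex than any degree-1 curve.
2. Symmetries: it's symmetric under y → −y, forcing even powers of y.
3. From the axis intercepts and sections: no y-intercept at any integer in the box.
4. Fitting integer coefficients to these (and the overall shape) gives p.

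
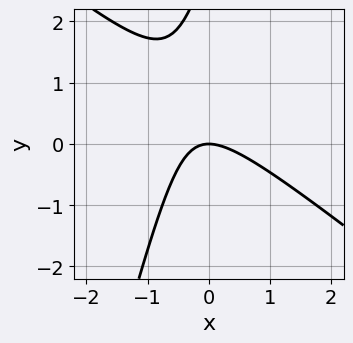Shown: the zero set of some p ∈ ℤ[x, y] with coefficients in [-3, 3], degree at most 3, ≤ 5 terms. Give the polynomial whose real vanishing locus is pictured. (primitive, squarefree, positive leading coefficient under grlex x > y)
1. deg p = 2.
2. Reading off the gridlines: it crosses the x-axis at the gridline x = 0; one y-axis crossing is at y = 0.
3. Fitting integer coefficients to these (and the overall shape) gives p.

3*x^2 + 3*x*y - y^2 + 3*y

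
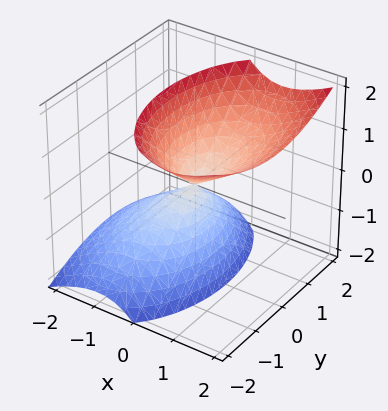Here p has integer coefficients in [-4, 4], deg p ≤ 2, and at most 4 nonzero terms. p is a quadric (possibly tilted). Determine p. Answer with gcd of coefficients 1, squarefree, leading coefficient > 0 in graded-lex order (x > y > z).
1. The degree is 2 — the shape is more complex than any degree-1 surface.
2. Against the integer gridlines: one y-axis crossing is at y = 0; it meets the x-axis at x = 0 (among the integer gridlines).
3. Fitting integer coefficients to these (and the overall shape) gives p.

2*x^2 - 2*x*z + y^2 - z^2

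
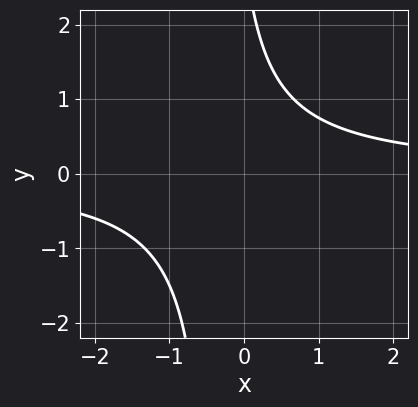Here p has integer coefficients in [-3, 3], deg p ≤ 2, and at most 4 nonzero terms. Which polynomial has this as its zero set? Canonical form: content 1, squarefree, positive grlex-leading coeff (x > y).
First, the degree is 2 — no degree-1 curve has this shape.
Then, observable constraints: it misses every integer gridline on the y-axis; no x-intercept at any integer in the box.
Finally, matching integer coefficients to the picture gives p.

3*x*y + y - 3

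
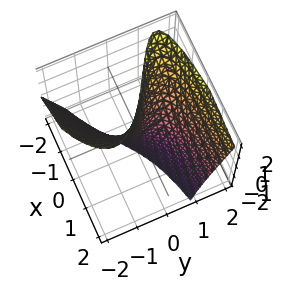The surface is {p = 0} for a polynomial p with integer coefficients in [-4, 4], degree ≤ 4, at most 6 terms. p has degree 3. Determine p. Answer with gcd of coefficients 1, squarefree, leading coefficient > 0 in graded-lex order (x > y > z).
(a) The degree is 3 — the shape is more complex than any degree-2 surface.
(b) From the axis intercepts and sections: every point of the z-axis in the box is on the surface; it crosses the y-axis at the gridline y = 0; it meets the x-axis at x = 0 (among the integer gridlines).
(c) The integer polynomial consistent with all of this is the stated p.

y^3 + x*y - 2*y*z - 3*x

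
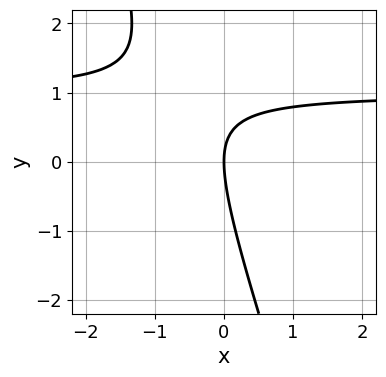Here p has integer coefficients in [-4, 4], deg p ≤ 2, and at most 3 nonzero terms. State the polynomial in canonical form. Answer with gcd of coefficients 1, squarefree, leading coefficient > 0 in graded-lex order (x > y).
3*x*y + y^2 - 3*x

1. The degree is 2 — a generic line meets the curve in up to 2 points.
2. Reading off the gridlines: it meets the y-axis at y = 0 (among the integer gridlines); one x-axis crossing is at x = 0.
3. Solving for integer coefficients yields p as stated.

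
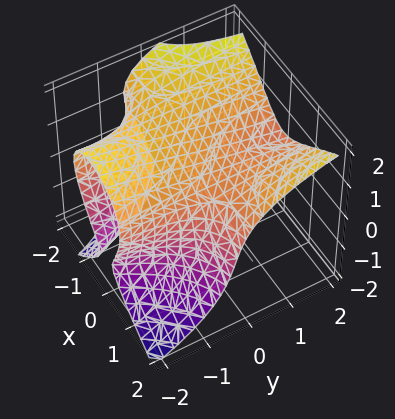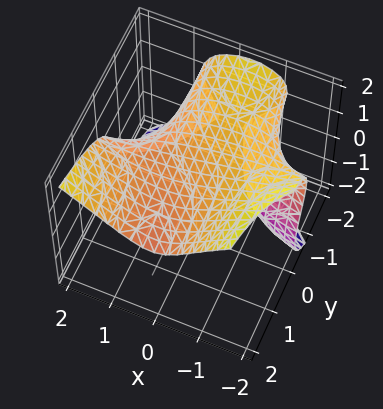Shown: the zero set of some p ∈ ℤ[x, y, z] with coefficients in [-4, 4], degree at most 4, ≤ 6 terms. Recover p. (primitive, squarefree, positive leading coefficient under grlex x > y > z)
3*x^2*y - 2*z^3 - 2*x*z - 2*y*z + 3

(a) The degree is 3 — the shape is more complex than any degree-2 surface.
(b) Reading off the gridlines: it misses every integer gridline on the x-axis; it misses every integer gridline on the y-axis.
(c) Together with the visible shape, these determine p as stated.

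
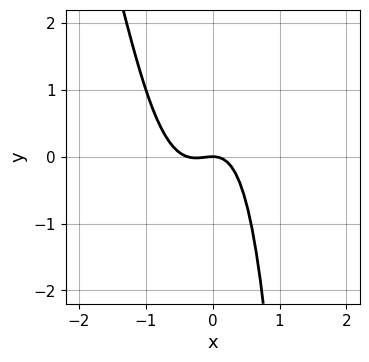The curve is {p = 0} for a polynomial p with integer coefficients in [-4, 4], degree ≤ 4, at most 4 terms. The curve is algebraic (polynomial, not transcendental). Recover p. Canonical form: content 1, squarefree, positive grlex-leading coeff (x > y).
1. deg p = 4.
2. From the visible intercepts: it meets the y-axis at y = 0 (among the integer gridlines); it meets the x-axis at x = 0 (among the integer gridlines).
3. Together with the visible shape, these determine p as stated.

x^4 + 3*x^3 + x^2 + y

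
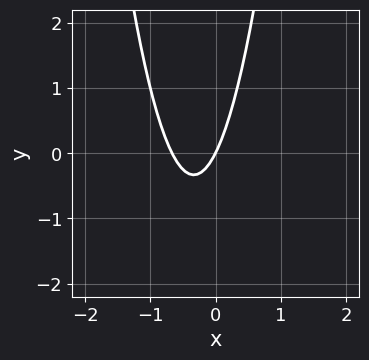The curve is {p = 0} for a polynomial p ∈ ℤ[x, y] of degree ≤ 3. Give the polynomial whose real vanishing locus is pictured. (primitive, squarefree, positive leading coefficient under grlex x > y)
3*x^2 + 2*x - y

The degree is 2 — a generic line meets the curve in up to 2 points.
Checking where it meets the axes: one x-axis crossing is at x = 0; it crosses the y-axis at the gridline y = 0.
The integer polynomial consistent with all of this is the stated p.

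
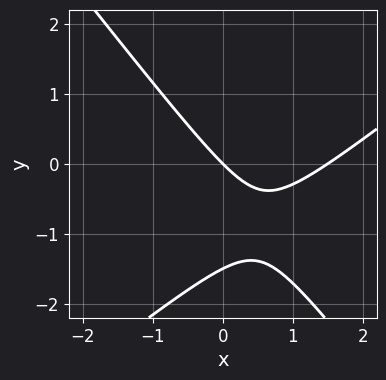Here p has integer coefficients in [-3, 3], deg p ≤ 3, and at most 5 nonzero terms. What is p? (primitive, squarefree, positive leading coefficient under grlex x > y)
First, degree: no degree-1 curve has this shape, so deg p = 2.
Next, reading off the gridlines: it meets the y-axis at y = 0 (among the integer gridlines); it crosses the x-axis at the gridline x = 0.
Finally, the integer polynomial consistent with all of this is the stated p.

2*x^2 - x*y - 2*y^2 - 3*x - 3*y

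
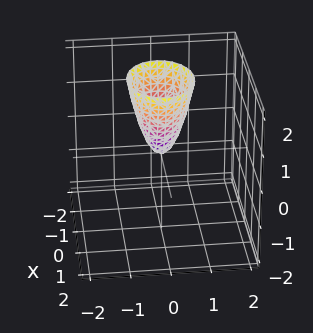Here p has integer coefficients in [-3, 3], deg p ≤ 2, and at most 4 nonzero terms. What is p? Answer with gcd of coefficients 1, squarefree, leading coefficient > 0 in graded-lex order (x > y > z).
First, degree: a single bowl opening along one axis; a quadric, so deg p = 2.
Then, symmetries: the y ↦ −y reflection is a symmetry, so y appears only in even powers; the x ↦ −x reflection is a symmetry, so x appears only in even powers.
Next, against the integer gridlines: one x-axis crossing is at x = 0; it crosses the y-axis at the gridline y = 0; one z-axis crossing is at z = 0.
Finally, matching integer coefficients to the picture gives p.

2*x^2 + 3*y^2 - z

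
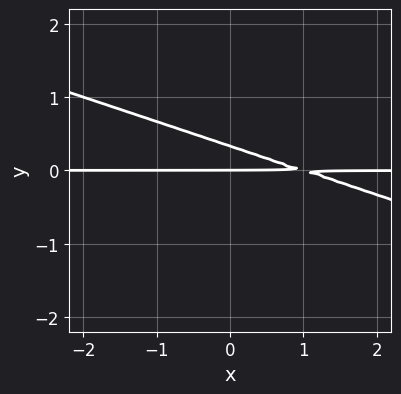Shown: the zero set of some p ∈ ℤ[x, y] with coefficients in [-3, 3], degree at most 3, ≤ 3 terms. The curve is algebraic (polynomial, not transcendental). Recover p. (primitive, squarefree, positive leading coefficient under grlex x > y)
The degree is 2 — a generic line meets the curve in up to 2 points.
Checking where it meets the axes: the visible x-axis segment lies entirely on the curve; it meets the y-axis at y = 0 (among the integer gridlines).
Together with the visible shape, these determine p as stated.

x*y + 3*y^2 - y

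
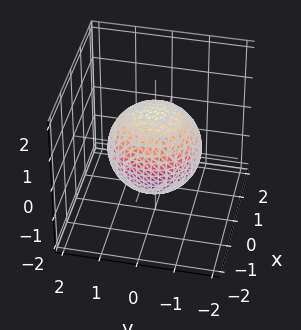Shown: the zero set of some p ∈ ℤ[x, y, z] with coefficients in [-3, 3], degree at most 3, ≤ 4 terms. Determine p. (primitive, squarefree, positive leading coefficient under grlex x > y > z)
2*x^2 + 2*y^2 + 2*z^2 - 3

(a) Degree: a closed, bounded, convex surface; a quadric, so deg p = 2.
(b) Symmetries: it's symmetric under z → −z, forcing even powers of z; every cross-section ⟂ z is a circle, so x, y appear only via x² + y².
(c) Reading off the gridlines: a circular section at z = -1 has radius between 0 and 1.
(d) Solving for integer coefficients yields p as stated.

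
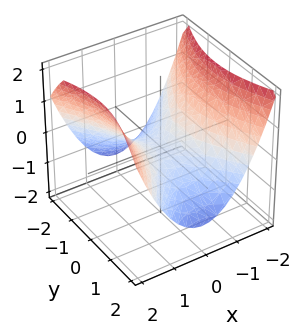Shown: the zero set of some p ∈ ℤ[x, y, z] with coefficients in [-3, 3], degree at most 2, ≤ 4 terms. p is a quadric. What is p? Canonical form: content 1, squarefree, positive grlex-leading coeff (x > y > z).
2*x^2 - y^2 - 3*z

The degree is 2 — a saddle surface; a quadric.
Symmetries: it's symmetric under y → −y, forcing even powers of y; the x ↦ −x reflection is a symmetry, so x appears only in even powers.
From the visible intercepts: it meets the y-axis at y = 0 (among the integer gridlines); one x-axis crossing is at x = 0; one z-axis crossing is at z = 0.
Together with the visible shape, these determine p as stated.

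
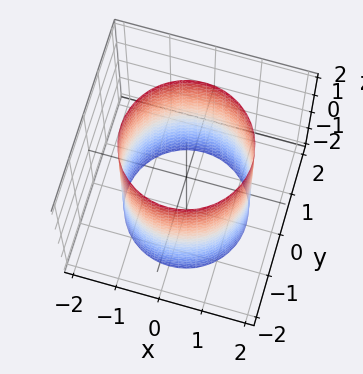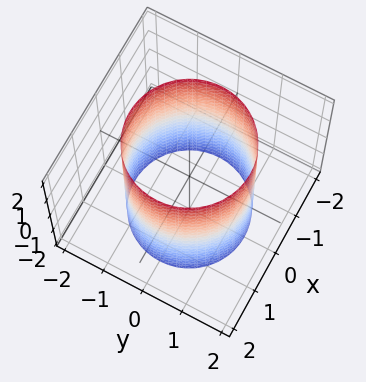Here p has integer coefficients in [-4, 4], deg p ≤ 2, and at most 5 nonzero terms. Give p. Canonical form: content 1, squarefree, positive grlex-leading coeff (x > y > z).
x^2 + y^2 - 2

(a) Degree: a cylinder; a quadric, so deg p = 2.
(b) Symmetries: the z-axis is an axis of rotation, so x and y enter only as x² + y²; the z ↦ −z reflection is a symmetry, so z appears only in even powers.
(c) Reading off the gridlines: a circular section at z = -2 has radius between 1 and 2; it misses every integer gridline on the z-axis.
(d) Assembling these constraints gives the stated polynomial.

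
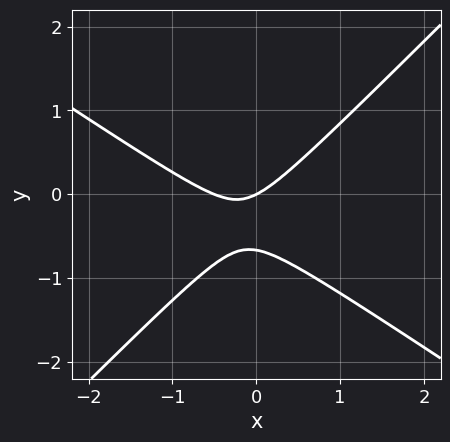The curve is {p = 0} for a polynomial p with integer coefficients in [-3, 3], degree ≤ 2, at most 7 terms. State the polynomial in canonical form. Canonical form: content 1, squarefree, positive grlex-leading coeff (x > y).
2*x^2 + x*y - 3*y^2 + x - 2*y

deg p = 2. The shape is more complex than any degree-1 curve.
Against the integer gridlines: it crosses the y-axis at the gridline y = 0; one x-axis crossing is at x = 0.
Assembling these constraints gives the stated polynomial.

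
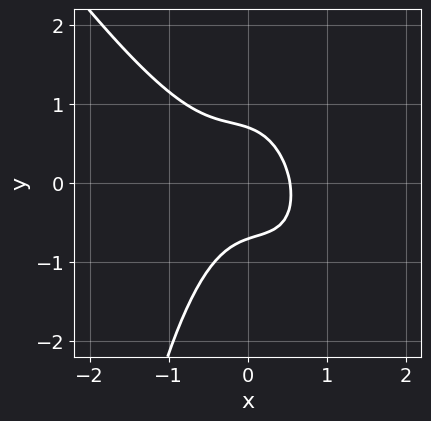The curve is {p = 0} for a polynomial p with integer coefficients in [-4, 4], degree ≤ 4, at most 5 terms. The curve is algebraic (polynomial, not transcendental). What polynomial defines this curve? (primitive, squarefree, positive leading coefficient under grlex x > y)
3*x^3 + 2*x^2*y + 2*y^2 + x - 1

First, degree: no degree-2 curve has this shape, so deg p = 3.
Finally, matching integer coefficients to the picture gives p.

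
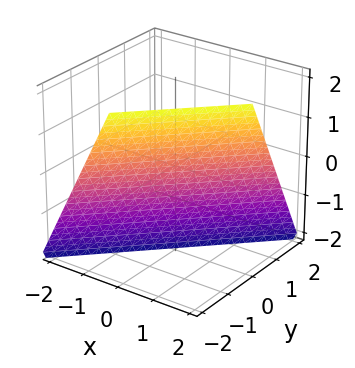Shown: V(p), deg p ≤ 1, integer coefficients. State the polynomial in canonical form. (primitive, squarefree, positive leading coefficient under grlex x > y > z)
2*x - 2*y - z - 2

deg p = 1. Every cross-section is a straight line — this is a plane.
Against the integer gridlines: it crosses the z-axis at the gridline z = -2; one x-axis crossing is at x = 1; it crosses the y-axis at the gridline y = -1.
The integer polynomial consistent with all of this is the stated p.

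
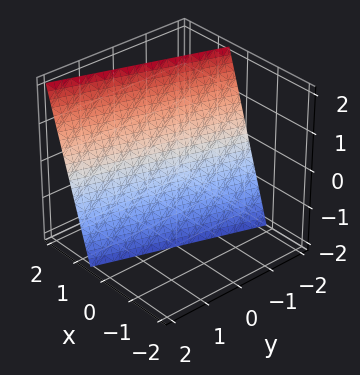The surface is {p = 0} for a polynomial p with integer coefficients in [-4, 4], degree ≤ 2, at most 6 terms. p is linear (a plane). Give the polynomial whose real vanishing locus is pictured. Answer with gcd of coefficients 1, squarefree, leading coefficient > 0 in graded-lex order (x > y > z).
1. The degree is 1 — every cross-section is a straight line — this is a plane.
2. From the visible intercepts: it meets the z-axis at z = -2 (among the integer gridlines); it meets the y-axis at y = -2 (among the integer gridlines).
3. Matching integer coefficients to the picture gives p.

3*x - y - z - 2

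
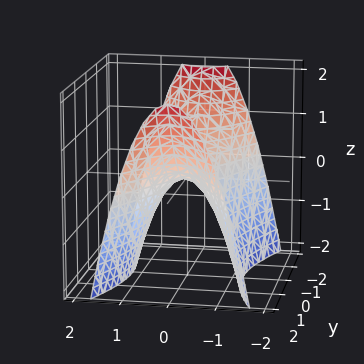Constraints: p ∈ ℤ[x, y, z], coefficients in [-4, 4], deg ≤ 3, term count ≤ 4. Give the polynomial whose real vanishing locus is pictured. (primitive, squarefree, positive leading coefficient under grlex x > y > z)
First, degree: a hyperbolic paraboloid; a quadric, so deg p = 2.
Next, symmetries: it's symmetric under y → −y, forcing even powers of y; mirror symmetry x ↦ −x ⇒ only even powers of x.
Next, from the axis intercepts and sections: one x-axis crossing is at x = 0; it meets the z-axis at z = 0 (among the integer gridlines); it meets the y-axis at y = 0 (among the integer gridlines).
Finally, solving for integer coefficients yields p as stated.

3*x^2 - y^2 + 2*z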